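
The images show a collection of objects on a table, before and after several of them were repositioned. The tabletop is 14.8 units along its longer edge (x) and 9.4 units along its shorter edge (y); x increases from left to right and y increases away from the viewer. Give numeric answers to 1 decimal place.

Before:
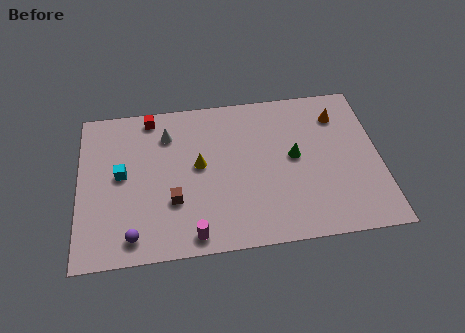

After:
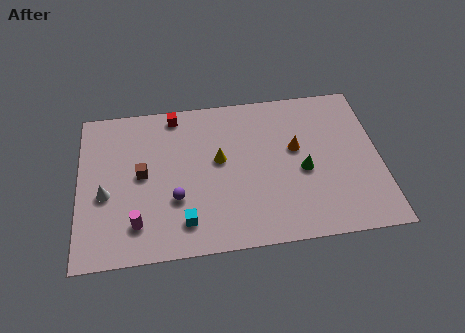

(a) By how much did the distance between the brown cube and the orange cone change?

-1.7

Before: roughly 9.3 units apart; after: 7.6. That's 1.7 units closer together.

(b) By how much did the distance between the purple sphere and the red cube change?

-2.0

They were about 7.2 units apart before and 5.2 after — 2.0 units closer together.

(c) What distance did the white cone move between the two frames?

4.5

From (4.4, 7.2) to (1.3, 3.9), the white cone covered √(3.1² + 3.3²) ≈ 4.5 units.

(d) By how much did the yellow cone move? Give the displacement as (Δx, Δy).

(1.0, 0.2)

The yellow cone started near (5.9, 5.1) and ended near (6.9, 5.3).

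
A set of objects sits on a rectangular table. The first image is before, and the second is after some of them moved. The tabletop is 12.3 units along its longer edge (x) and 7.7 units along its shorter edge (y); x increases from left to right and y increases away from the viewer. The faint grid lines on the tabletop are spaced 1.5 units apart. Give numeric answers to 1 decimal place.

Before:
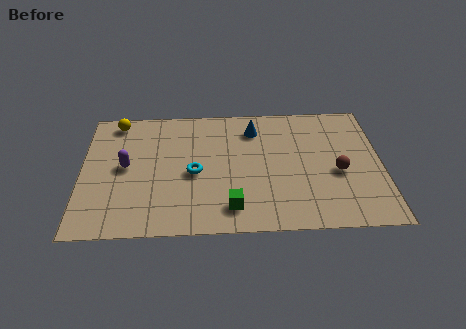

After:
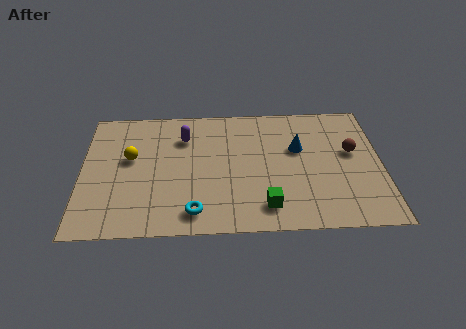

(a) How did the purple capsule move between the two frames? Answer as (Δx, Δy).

(2.4, 1.7)

The purple capsule was at about (1.8, 4.0) and moved to about (4.2, 5.7).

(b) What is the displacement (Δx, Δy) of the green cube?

(1.4, 0.0)

The green cube was at about (6.1, 1.4) and moved to about (7.5, 1.4).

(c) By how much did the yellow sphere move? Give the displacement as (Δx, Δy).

(0.6, -2.3)

From the two frames, the yellow sphere sits at roughly (1.4, 6.8) before and (2.0, 4.5) after.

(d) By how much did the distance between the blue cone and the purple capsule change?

-0.9

The distance was about 5.7 in the first image and 4.8 in the second, so they moved 0.9 units closer together.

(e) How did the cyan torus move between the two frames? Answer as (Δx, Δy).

(0.0, -2.3)

The cyan torus started near (4.6, 3.5) and ended near (4.6, 1.2).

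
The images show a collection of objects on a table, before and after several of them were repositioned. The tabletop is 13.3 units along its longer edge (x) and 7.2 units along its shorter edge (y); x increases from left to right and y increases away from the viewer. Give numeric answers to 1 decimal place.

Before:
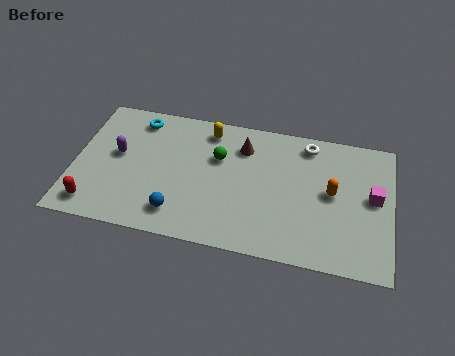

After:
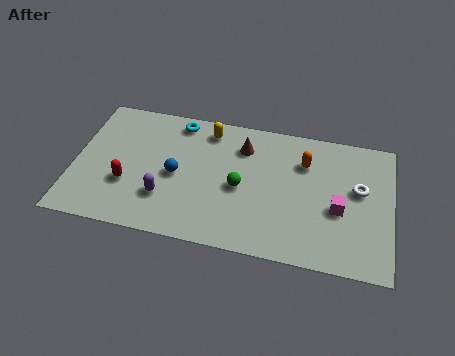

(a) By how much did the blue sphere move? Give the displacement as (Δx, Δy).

(-0.2, 2.0)

The blue sphere was at about (4.5, 1.4) and moved to about (4.3, 3.4).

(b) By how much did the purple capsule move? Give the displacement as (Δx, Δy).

(2.1, -1.9)

The purple capsule started near (1.8, 4.0) and ended near (3.9, 2.1).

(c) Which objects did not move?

the yellow capsule and the brown cone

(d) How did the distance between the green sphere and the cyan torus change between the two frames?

+0.3

The distance was about 3.8 in the first image and 4.1 in the second, so they moved 0.3 units further apart.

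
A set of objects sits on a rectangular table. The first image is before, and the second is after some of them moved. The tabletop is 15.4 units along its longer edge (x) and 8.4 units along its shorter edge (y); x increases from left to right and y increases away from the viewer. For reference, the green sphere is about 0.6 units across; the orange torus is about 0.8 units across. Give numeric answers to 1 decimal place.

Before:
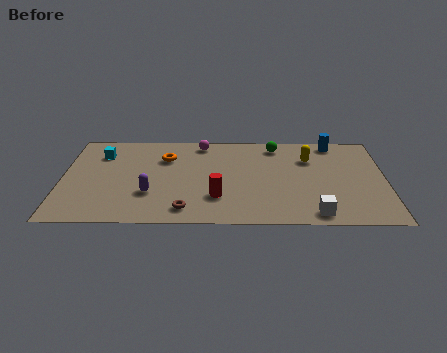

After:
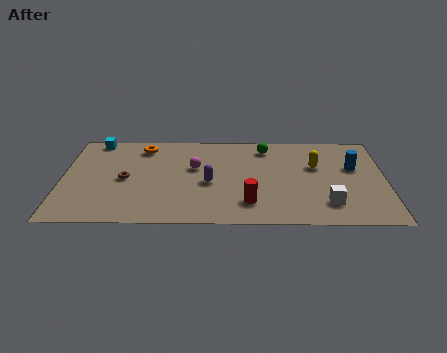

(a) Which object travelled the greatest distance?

the brown torus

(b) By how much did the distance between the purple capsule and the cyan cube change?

+2.4

The distance was about 4.3 in the first image and 6.7 in the second, so they moved 2.4 units further apart.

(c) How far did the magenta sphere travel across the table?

2.3

From (6.6, 7.4) to (6.3, 5.1), the magenta sphere covered √(0.3² + 2.3²) ≈ 2.3 units.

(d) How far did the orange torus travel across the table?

1.5

From (4.9, 6.0) to (3.8, 7.0), the orange torus covered √(1.1² + 1.0²) ≈ 1.5 units.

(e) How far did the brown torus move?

4.0

From (5.9, 1.3) to (3.0, 4.0), the brown torus covered √(2.9² + 2.7²) ≈ 4.0 units.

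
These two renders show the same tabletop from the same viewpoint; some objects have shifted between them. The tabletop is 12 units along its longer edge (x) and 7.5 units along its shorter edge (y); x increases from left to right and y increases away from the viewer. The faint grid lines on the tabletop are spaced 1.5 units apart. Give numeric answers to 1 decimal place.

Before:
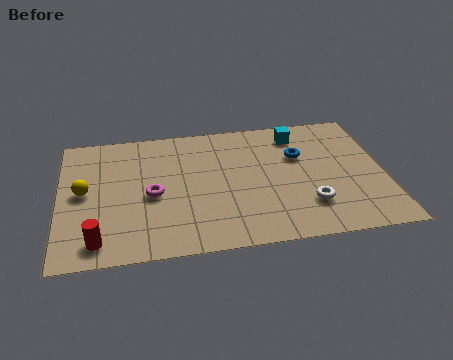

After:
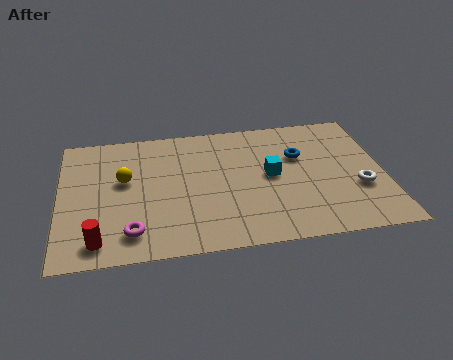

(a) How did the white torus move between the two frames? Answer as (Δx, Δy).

(1.9, 0.7)

The white torus was at about (9.1, 2.0) and moved to about (11.0, 2.7).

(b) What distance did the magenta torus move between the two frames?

2.2

From (3.4, 3.4) to (2.6, 1.4), the magenta torus covered √(0.8² + 2.0²) ≈ 2.2 units.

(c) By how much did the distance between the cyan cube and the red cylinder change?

-2.1

They were about 9.1 units apart before and 7.0 after — 2.1 units closer together.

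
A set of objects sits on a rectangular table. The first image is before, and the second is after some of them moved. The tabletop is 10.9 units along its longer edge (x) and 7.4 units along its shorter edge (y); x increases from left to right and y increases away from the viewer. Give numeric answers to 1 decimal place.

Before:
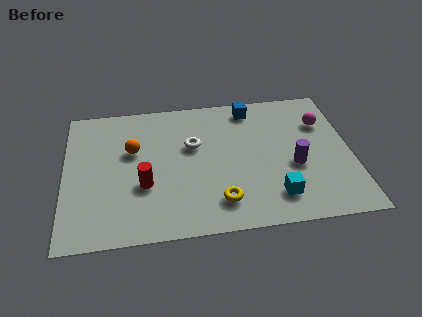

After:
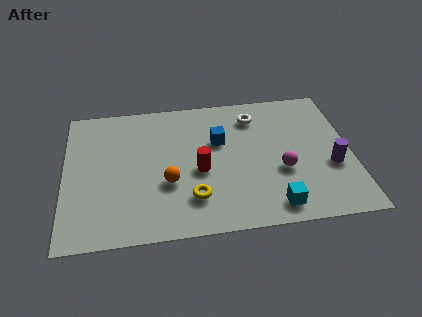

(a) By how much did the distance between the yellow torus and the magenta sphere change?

-2.0

Before: roughly 5.5 units apart; after: 3.5. That's 2.0 units closer together.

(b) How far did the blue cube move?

2.1

The blue cube moved from about (7.2, 6.4) to (5.9, 4.7), a distance of √(1.3² + 1.7²) ≈ 2.1.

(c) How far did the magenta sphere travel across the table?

2.9

From (9.9, 5.2) to (8.2, 2.8), the magenta sphere covered √(1.7² + 2.4²) ≈ 2.9 units.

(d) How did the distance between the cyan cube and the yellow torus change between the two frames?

+1.0

Before: roughly 2.1 units apart; after: 3.1. That's 1.0 units further apart.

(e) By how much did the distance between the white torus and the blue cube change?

-1.1

The distance was about 2.9 in the first image and 1.8 in the second, so they moved 1.1 units closer together.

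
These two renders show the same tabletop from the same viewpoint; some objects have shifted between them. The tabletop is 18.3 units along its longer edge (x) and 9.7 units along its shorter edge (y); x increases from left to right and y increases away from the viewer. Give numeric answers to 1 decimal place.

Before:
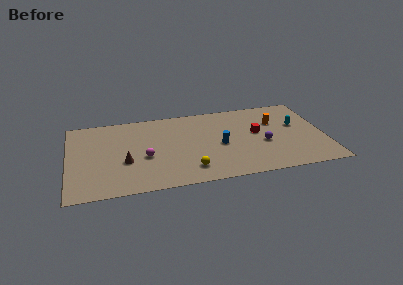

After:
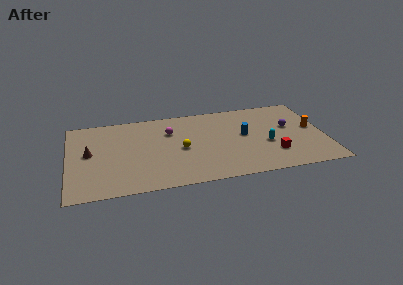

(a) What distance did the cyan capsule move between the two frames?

3.0

The cyan capsule moved from about (16.4, 5.8) to (14.1, 3.9), a distance of √(2.3² + 1.9²) ≈ 3.0.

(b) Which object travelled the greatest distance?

the magenta sphere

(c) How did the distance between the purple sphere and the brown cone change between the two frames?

+4.5

The distance was about 9.9 in the first image and 14.4 in the second, so they moved 4.5 units further apart.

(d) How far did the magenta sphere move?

3.4

The magenta sphere moved from about (5.4, 4.0) to (7.3, 6.8), a distance of √(1.9² + 2.8²) ≈ 3.4.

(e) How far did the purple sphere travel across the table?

2.6

The purple sphere was near (13.9, 4.0) before and (15.9, 5.7) after, so it travelled √(2.0² + 1.7²) ≈ 2.6 units.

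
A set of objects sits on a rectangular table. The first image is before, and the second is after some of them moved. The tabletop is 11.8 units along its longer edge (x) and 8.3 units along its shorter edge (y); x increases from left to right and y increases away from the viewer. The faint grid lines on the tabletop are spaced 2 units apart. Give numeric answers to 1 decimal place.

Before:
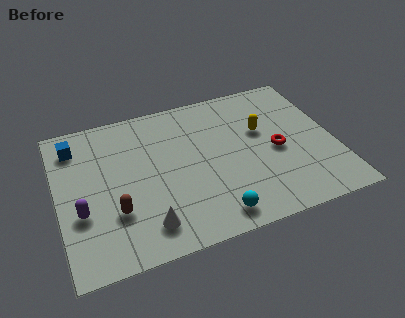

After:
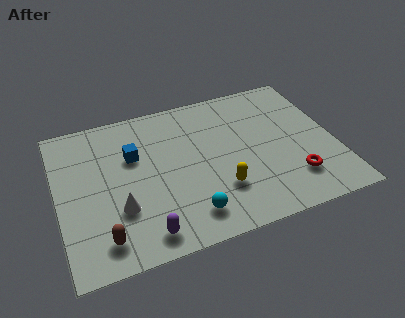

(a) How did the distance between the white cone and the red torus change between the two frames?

+1.1

Before: roughly 6.2 units apart; after: 7.3. That's 1.1 units further apart.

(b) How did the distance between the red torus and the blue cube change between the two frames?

-1.6

They were about 8.9 units apart before and 7.3 after — 1.6 units closer together.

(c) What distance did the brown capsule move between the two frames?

1.3

The brown capsule was near (2.3, 2.6) before and (1.7, 1.4) after, so it travelled √(0.6² + 1.2²) ≈ 1.3 units.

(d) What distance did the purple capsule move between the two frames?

3.1

From (0.9, 3.0) to (3.4, 1.1), the purple capsule covered √(2.5² + 1.9²) ≈ 3.1 units.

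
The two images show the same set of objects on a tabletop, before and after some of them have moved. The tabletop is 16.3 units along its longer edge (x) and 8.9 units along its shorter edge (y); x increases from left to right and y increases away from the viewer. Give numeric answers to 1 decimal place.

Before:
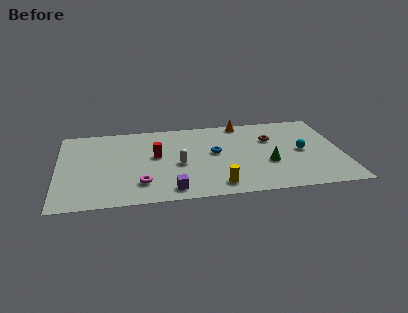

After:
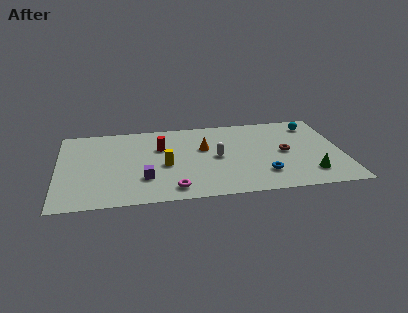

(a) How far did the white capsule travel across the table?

2.3

The white capsule was near (6.9, 3.9) before and (9.1, 4.4) after, so it travelled √(2.2² + 0.5²) ≈ 2.3 units.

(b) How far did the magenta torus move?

2.0

The magenta torus moved from about (4.7, 2.1) to (6.5, 1.3), a distance of √(1.8² + 0.8²) ≈ 2.0.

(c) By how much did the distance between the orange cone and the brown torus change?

+2.1

Before: roughly 2.6 units apart; after: 4.7. That's 2.1 units further apart.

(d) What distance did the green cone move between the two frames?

2.7

The green cone moved from about (12.0, 3.3) to (14.3, 1.9), a distance of √(2.3² + 1.4²) ≈ 2.7.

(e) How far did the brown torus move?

1.7

From (12.3, 6.0) to (13.0, 4.4), the brown torus covered √(0.7² + 1.6²) ≈ 1.7 units.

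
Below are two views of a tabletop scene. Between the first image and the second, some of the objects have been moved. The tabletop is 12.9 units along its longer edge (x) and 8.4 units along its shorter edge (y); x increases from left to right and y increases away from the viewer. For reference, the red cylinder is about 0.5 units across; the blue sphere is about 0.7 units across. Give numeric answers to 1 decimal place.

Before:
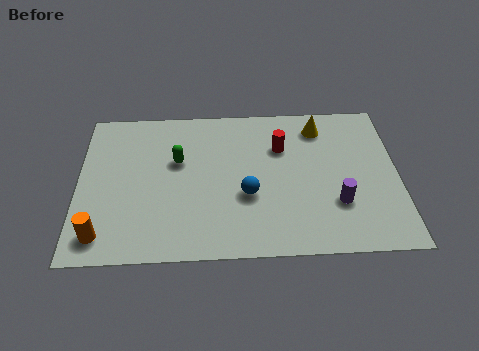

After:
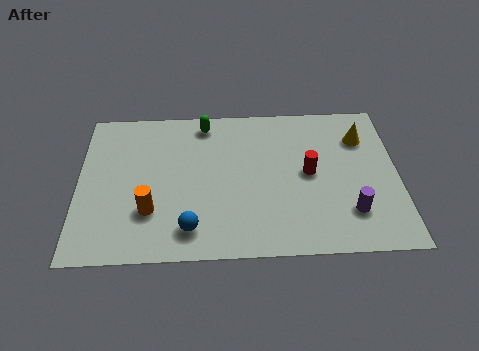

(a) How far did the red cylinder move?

1.9

From (8.2, 5.8) to (9.3, 4.3), the red cylinder covered √(1.1² + 1.5²) ≈ 1.9 units.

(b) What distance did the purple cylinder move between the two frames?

0.7

The purple cylinder moved from about (10.4, 2.6) to (10.9, 2.1), a distance of √(0.5² + 0.5²) ≈ 0.7.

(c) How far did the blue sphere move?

2.9

From (6.8, 3.2) to (4.5, 1.5), the blue sphere covered √(2.3² + 1.7²) ≈ 2.9 units.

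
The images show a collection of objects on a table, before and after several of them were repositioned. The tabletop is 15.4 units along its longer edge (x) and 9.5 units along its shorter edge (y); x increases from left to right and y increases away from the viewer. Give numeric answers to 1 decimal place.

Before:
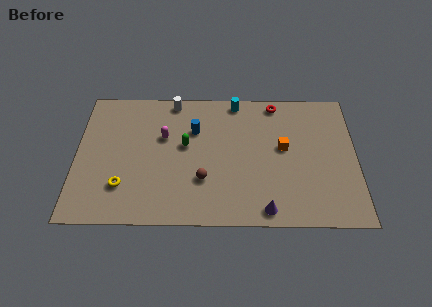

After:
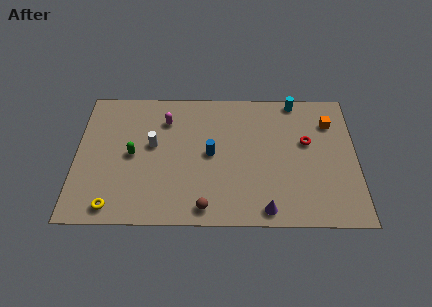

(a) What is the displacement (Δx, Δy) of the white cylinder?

(-1.1, -3.2)

The white cylinder was at about (5.3, 8.6) and moved to about (4.2, 5.4).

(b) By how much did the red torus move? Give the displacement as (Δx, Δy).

(1.7, -2.8)

From the two frames, the red torus sits at roughly (11.0, 8.5) before and (12.7, 5.7) after.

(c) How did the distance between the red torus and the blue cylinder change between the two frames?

+0.5

The distance was about 4.9 in the first image and 5.4 in the second, so they moved 0.5 units further apart.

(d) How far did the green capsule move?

3.0

From (6.0, 5.4) to (3.1, 4.7), the green capsule covered √(2.9² + 0.7²) ≈ 3.0 units.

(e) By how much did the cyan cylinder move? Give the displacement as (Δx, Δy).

(3.3, 0.1)

The cyan cylinder was at about (8.8, 8.6) and moved to about (12.1, 8.7).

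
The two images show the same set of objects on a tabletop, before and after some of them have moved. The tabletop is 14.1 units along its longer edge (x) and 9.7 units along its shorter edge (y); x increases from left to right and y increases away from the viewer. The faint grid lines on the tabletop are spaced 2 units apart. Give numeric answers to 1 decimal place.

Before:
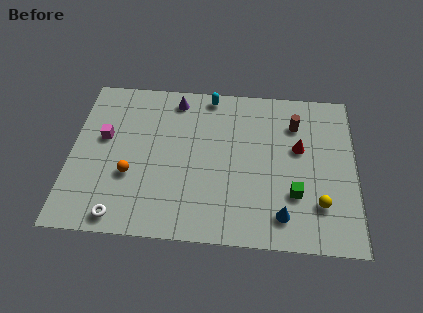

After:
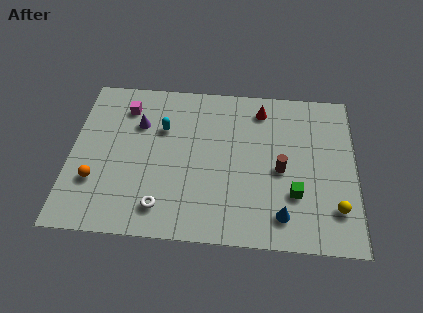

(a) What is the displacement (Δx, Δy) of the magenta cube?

(1.0, 2.0)

The magenta cube was at about (1.6, 5.7) and moved to about (2.6, 7.7).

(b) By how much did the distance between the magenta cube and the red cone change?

-2.9

The distance was about 9.7 in the first image and 6.8 in the second, so they moved 2.9 units closer together.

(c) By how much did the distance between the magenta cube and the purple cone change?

-3.2

They were about 4.4 units apart before and 1.2 after — 3.2 units closer together.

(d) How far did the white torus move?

2.1

The white torus moved from about (2.6, 1.0) to (4.6, 1.7), a distance of √(2.0² + 0.7²) ≈ 2.1.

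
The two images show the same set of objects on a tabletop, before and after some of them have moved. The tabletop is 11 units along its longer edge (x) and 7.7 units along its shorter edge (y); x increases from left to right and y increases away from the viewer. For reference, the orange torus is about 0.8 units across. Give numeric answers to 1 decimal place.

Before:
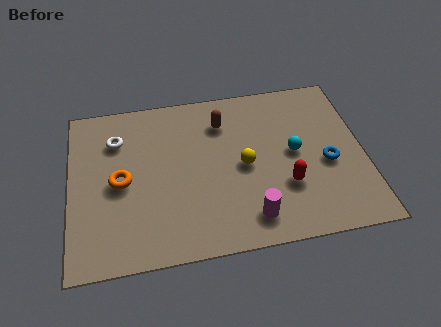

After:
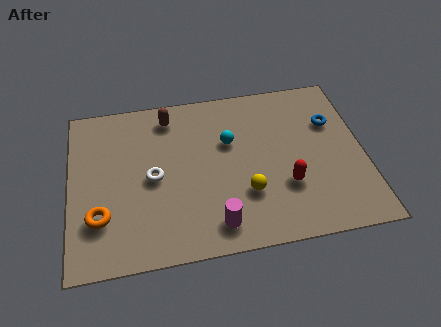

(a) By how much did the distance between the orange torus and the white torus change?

+0.5

They were about 2.0 units apart before and 2.5 after — 0.5 units further apart.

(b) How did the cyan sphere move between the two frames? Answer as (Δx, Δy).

(-2.4, 0.9)

The cyan sphere was at about (8.4, 4.0) and moved to about (6.0, 4.9).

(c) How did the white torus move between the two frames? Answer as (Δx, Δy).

(1.3, -2.0)

The white torus was at about (1.8, 5.7) and moved to about (3.1, 3.7).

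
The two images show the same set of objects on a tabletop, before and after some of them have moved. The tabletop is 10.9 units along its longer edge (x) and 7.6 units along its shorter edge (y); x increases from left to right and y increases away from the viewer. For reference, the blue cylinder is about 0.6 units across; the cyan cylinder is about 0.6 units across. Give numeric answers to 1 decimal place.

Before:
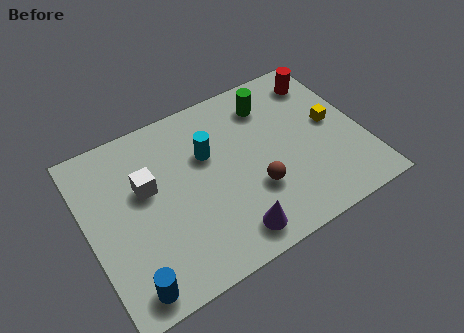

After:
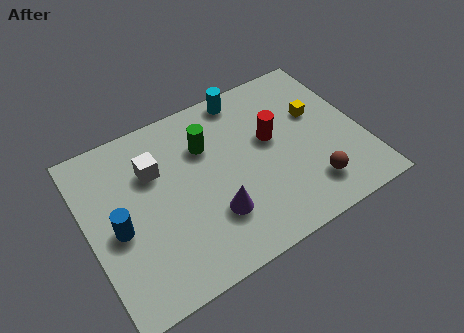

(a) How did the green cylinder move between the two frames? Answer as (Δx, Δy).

(-2.7, -0.7)

The green cylinder started near (7.6, 6.0) and ended near (4.9, 5.3).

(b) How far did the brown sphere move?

2.3

The brown sphere was near (6.4, 2.5) before and (8.5, 1.6) after, so it travelled √(2.1² + 0.9²) ≈ 2.3 units.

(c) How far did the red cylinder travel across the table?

3.0

From (9.8, 6.2) to (7.4, 4.4), the red cylinder covered √(2.4² + 1.8²) ≈ 3.0 units.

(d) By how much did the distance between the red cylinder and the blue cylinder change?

-3.7

Before: roughly 10.1 units apart; after: 6.4. That's 3.7 units closer together.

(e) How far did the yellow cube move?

0.9

The yellow cube was near (9.8, 4.0) before and (9.3, 4.7) after, so it travelled √(0.5² + 0.7²) ≈ 0.9 units.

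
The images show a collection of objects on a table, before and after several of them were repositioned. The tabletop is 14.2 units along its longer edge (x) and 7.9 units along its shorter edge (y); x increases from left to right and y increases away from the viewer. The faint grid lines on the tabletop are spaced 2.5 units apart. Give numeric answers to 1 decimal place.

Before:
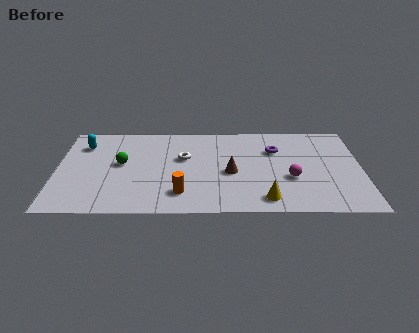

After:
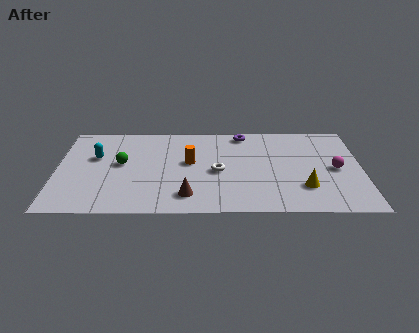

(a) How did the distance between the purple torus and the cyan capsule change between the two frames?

-1.8

The distance was about 9.0 in the first image and 7.2 in the second, so they moved 1.8 units closer together.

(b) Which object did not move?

the green sphere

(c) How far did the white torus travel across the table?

2.0

The white torus moved from about (5.9, 4.8) to (7.5, 3.6), a distance of √(1.6² + 1.2²) ≈ 2.0.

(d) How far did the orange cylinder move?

2.7

The orange cylinder moved from about (5.8, 1.7) to (6.2, 4.4), a distance of √(0.4² + 2.7²) ≈ 2.7.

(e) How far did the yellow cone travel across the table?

2.1

The yellow cone was near (9.7, 1.2) before and (11.5, 2.2) after, so it travelled √(1.8² + 1.0²) ≈ 2.1 units.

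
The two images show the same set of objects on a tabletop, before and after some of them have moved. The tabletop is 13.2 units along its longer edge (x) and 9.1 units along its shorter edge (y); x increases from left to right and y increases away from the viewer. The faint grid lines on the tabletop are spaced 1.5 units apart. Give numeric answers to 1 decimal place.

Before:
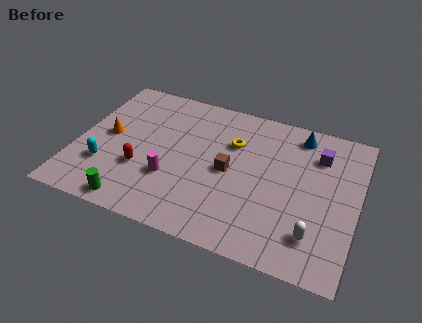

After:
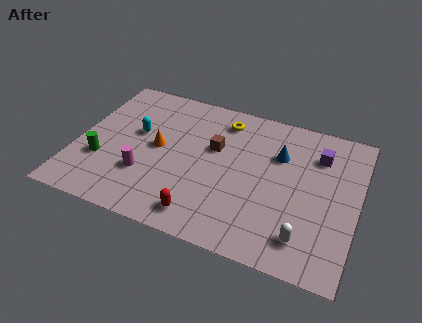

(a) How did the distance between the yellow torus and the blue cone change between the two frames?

-0.3

The distance was about 3.4 in the first image and 3.1 in the second, so they moved 0.3 units closer together.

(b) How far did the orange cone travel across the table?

2.4

The orange cone was near (1.4, 4.7) before and (3.8, 4.7) after, so it travelled √(2.4² + 0.0²) ≈ 2.4 units.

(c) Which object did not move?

the purple cube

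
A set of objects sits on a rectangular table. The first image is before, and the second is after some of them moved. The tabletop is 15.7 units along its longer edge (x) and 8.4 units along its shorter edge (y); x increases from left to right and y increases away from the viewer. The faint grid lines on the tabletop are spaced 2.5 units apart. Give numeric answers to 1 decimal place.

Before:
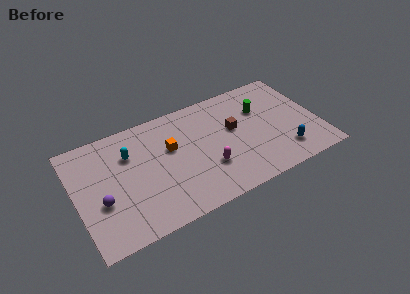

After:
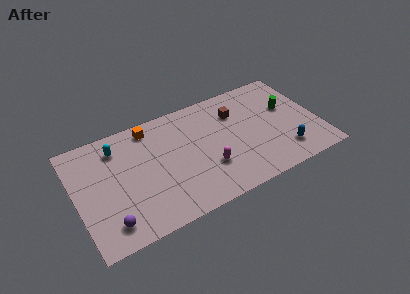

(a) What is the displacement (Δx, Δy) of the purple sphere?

(0.3, -1.7)

The purple sphere was at about (1.5, 3.2) and moved to about (1.8, 1.5).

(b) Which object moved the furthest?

the orange cube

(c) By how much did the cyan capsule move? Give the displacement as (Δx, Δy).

(-0.7, 0.8)

The cyan capsule started near (3.6, 5.9) and ended near (2.9, 6.7).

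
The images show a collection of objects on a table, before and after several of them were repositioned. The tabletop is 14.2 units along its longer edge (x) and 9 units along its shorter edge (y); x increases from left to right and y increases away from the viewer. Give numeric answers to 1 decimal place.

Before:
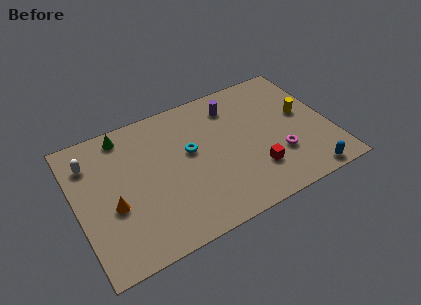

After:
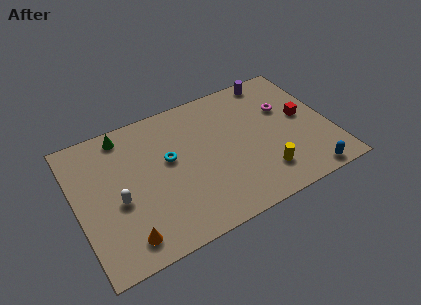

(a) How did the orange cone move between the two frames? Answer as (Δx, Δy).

(0.4, -2.2)

From the two frames, the orange cone sits at roughly (1.9, 3.6) before and (2.3, 1.4) after.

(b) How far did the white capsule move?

3.3

The white capsule was near (1.0, 6.9) before and (2.2, 3.8) after, so it travelled √(1.2² + 3.1²) ≈ 3.3 units.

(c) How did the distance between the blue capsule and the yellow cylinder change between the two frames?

-1.6

They were about 4.2 units apart before and 2.6 after — 1.6 units closer together.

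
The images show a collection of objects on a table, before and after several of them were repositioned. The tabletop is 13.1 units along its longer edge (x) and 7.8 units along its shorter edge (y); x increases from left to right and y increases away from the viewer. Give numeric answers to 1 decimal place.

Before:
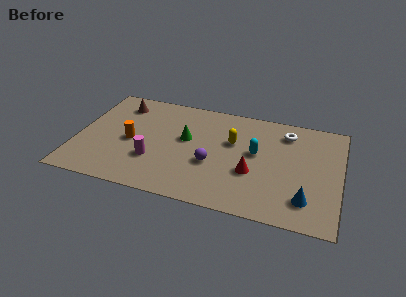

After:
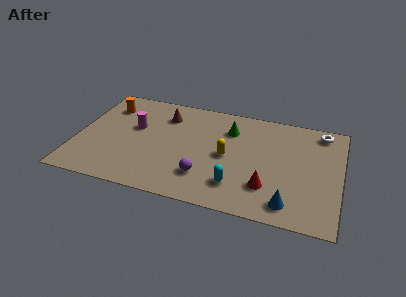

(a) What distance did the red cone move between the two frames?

1.1

The red cone was near (8.8, 2.9) before and (9.6, 2.1) after, so it travelled √(0.8² + 0.8²) ≈ 1.1 units.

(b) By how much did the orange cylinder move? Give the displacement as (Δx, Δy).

(-1.4, 2.4)

From the two frames, the orange cylinder sits at roughly (2.7, 3.6) before and (1.3, 6.0) after.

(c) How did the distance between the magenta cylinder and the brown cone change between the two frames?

-2.4

Before: roughly 4.3 units apart; after: 1.9. That's 2.4 units closer together.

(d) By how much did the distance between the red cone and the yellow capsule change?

+0.4

The distance was about 2.3 in the first image and 2.7 in the second, so they moved 0.4 units further apart.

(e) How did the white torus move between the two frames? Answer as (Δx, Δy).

(1.7, 0.5)

The white torus was at about (10.3, 6.3) and moved to about (12.0, 6.8).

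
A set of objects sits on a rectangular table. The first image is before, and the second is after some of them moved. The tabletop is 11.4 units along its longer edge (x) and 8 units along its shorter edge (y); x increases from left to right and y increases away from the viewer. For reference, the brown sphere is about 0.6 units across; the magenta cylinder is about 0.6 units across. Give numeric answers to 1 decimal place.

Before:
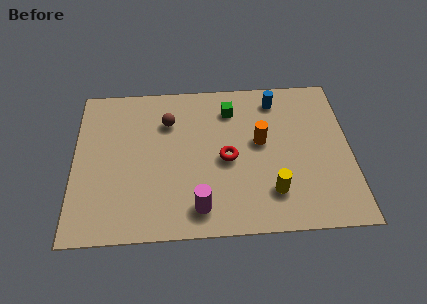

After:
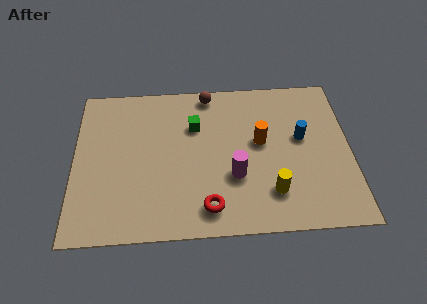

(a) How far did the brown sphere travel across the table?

2.2

The brown sphere was near (3.9, 5.8) before and (5.6, 7.2) after, so it travelled √(1.7² + 1.4²) ≈ 2.2 units.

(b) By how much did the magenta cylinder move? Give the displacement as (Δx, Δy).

(1.5, 1.5)

From the two frames, the magenta cylinder sits at roughly (5.1, 1.3) before and (6.6, 2.8) after.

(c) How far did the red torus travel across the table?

2.5

From (6.3, 3.7) to (5.5, 1.3), the red torus covered √(0.8² + 2.4²) ≈ 2.5 units.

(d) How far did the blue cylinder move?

2.3

The blue cylinder was near (8.4, 6.7) before and (9.4, 4.6) after, so it travelled √(1.0² + 2.1²) ≈ 2.3 units.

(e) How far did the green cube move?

1.7

The green cube moved from about (6.5, 6.3) to (5.0, 5.5), a distance of √(1.5² + 0.8²) ≈ 1.7.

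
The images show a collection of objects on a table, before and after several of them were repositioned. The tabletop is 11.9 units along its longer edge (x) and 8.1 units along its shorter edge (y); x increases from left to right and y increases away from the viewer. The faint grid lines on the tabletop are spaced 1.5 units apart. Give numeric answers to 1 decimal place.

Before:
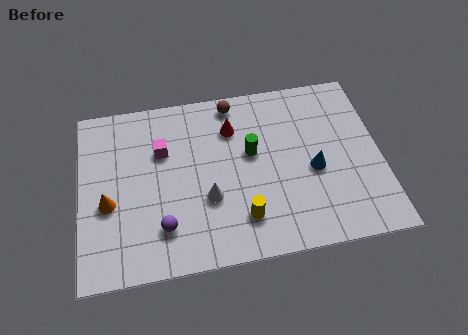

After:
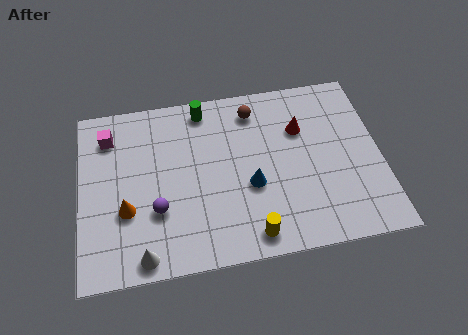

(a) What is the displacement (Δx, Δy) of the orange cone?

(0.7, -0.4)

The orange cone was at about (1.1, 3.3) and moved to about (1.8, 2.9).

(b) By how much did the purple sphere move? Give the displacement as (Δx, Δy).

(-0.2, 0.8)

From the two frames, the purple sphere sits at roughly (3.2, 1.9) before and (3.0, 2.7) after.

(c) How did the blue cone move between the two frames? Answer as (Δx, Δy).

(-2.5, -0.3)

The blue cone started near (9.2, 3.5) and ended near (6.7, 3.2).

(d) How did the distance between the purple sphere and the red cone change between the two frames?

+1.4

Before: roughly 5.0 units apart; after: 6.4. That's 1.4 units further apart.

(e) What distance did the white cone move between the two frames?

3.3

The white cone was near (5.0, 2.9) before and (2.4, 0.8) after, so it travelled √(2.6² + 2.1²) ≈ 3.3 units.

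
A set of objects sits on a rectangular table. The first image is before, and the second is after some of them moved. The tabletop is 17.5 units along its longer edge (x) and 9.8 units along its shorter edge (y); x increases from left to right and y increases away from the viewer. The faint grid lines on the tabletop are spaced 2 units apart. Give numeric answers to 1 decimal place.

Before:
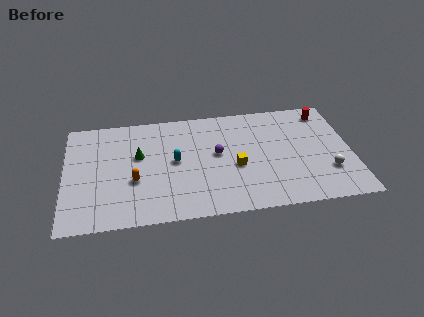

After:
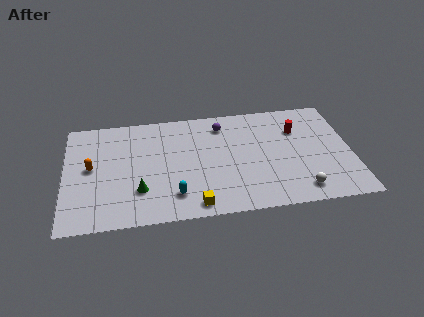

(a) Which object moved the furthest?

the yellow cube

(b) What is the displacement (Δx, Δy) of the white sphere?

(-1.8, -1.4)

The white sphere started near (16.0, 2.9) and ended near (14.2, 1.5).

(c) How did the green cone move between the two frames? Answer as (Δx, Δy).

(0.0, -3.1)

The green cone started near (4.5, 5.9) and ended near (4.5, 2.8).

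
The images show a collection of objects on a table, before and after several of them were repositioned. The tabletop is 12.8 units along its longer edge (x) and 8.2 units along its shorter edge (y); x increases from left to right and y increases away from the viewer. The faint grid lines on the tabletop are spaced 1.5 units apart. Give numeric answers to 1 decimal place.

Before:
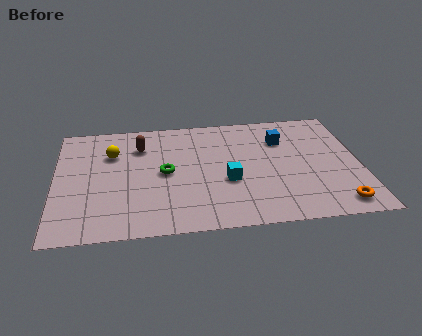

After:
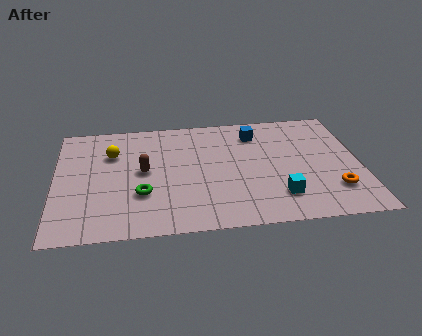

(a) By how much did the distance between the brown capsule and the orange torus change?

-1.3

The distance was about 9.5 in the first image and 8.2 in the second, so they moved 1.3 units closer together.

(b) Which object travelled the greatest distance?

the cyan cube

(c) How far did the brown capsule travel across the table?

1.8

The brown capsule moved from about (3.6, 6.1) to (3.7, 4.3), a distance of √(0.1² + 1.8²) ≈ 1.8.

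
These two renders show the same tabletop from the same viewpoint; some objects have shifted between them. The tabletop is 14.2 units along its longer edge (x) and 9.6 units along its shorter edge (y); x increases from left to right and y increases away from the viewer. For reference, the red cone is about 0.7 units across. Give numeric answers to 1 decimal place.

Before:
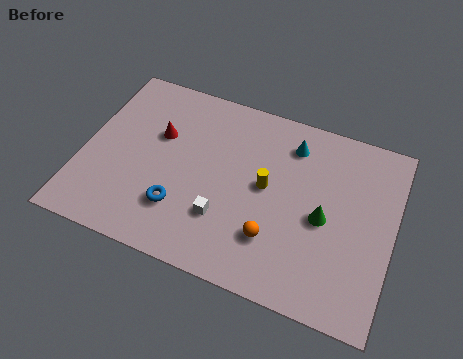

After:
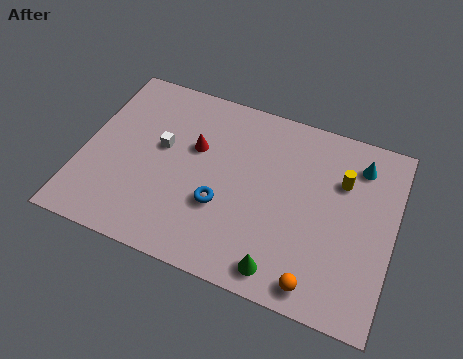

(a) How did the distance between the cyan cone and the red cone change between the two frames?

+1.4

They were about 6.2 units apart before and 7.6 after — 1.4 units further apart.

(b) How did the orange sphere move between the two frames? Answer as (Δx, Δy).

(2.1, -1.5)

The orange sphere was at about (9.0, 2.6) and moved to about (11.1, 1.1).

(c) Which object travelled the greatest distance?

the white cube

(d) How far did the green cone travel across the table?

3.6

From (11.1, 4.4) to (9.5, 1.2), the green cone covered √(1.6² + 3.2²) ≈ 3.6 units.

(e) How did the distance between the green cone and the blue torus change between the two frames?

-2.9

The distance was about 6.6 in the first image and 3.7 in the second, so they moved 2.9 units closer together.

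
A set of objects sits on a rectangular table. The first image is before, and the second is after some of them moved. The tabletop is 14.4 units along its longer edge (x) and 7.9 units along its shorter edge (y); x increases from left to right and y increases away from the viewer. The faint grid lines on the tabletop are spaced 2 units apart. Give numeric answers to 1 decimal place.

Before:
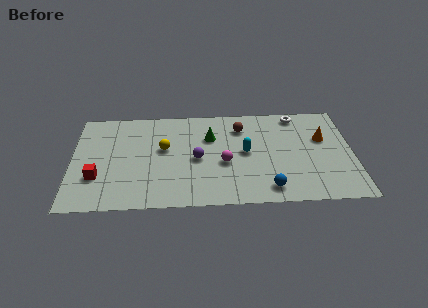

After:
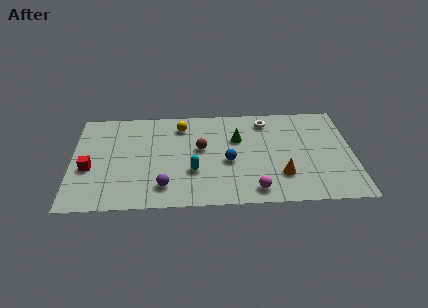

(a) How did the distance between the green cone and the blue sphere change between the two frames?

-3.2

They were about 5.1 units apart before and 1.9 after — 3.2 units closer together.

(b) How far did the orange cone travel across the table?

3.6

The orange cone moved from about (12.9, 5.0) to (10.7, 2.2), a distance of √(2.2² + 2.8²) ≈ 3.6.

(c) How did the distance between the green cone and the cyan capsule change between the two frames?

+1.2

The distance was about 2.2 in the first image and 3.4 in the second, so they moved 1.2 units further apart.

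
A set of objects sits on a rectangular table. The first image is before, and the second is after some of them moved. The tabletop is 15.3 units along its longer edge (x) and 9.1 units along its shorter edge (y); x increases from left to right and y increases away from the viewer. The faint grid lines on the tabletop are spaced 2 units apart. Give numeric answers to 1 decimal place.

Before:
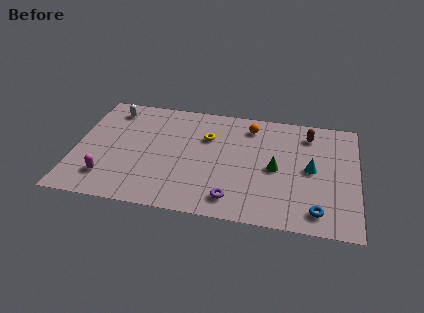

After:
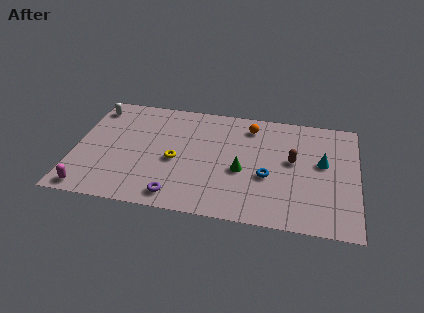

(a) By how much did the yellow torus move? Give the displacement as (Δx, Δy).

(-1.6, -2.2)

The yellow torus was at about (7.1, 6.2) and moved to about (5.5, 4.0).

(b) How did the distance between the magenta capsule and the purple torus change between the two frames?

-2.1

Before: roughly 6.8 units apart; after: 4.7. That's 2.1 units closer together.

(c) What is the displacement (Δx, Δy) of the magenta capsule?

(-0.9, -1.1)

The magenta capsule started near (1.9, 2.0) and ended near (1.0, 0.9).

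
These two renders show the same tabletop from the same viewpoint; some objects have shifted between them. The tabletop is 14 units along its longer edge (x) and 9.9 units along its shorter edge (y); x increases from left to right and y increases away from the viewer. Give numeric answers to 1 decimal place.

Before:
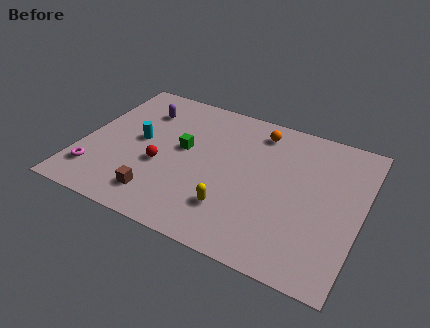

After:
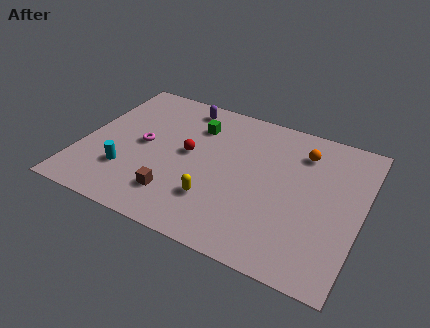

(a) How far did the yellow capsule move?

0.9

The yellow capsule was near (7.9, 2.5) before and (7.0, 2.7) after, so it travelled √(0.9² + 0.2²) ≈ 0.9 units.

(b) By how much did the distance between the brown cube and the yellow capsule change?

-1.7

They were about 3.7 units apart before and 2.0 after — 1.7 units closer together.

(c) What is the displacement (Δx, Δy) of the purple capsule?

(2.0, 1.1)

The purple capsule was at about (2.6, 7.5) and moved to about (4.6, 8.6).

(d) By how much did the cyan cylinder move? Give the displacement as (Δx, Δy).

(-0.3, -2.4)

From the two frames, the cyan cylinder sits at roughly (2.8, 5.2) before and (2.5, 2.8) after.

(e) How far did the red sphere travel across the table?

1.8

From (4.1, 3.9) to (5.3, 5.3), the red sphere covered √(1.2² + 1.4²) ≈ 1.8 units.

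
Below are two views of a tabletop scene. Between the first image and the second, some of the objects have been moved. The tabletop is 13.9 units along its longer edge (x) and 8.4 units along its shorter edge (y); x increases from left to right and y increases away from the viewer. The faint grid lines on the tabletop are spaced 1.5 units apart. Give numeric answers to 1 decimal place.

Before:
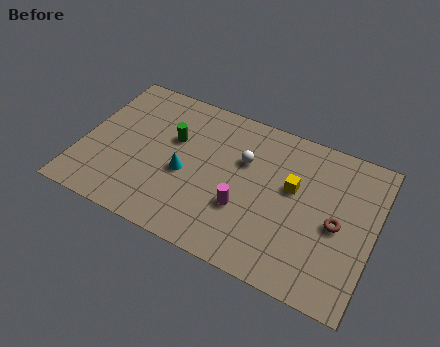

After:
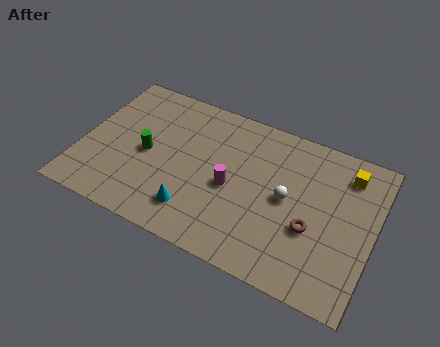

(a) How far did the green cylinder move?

1.7

The green cylinder was near (4.2, 5.3) before and (3.1, 4.0) after, so it travelled √(1.1² + 1.3²) ≈ 1.7 units.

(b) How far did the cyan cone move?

1.9

The cyan cone moved from about (5.0, 3.6) to (5.7, 1.8), a distance of √(0.7² + 1.8²) ≈ 1.9.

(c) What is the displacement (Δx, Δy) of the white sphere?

(2.2, -1.2)

The white sphere was at about (7.6, 5.5) and moved to about (9.8, 4.3).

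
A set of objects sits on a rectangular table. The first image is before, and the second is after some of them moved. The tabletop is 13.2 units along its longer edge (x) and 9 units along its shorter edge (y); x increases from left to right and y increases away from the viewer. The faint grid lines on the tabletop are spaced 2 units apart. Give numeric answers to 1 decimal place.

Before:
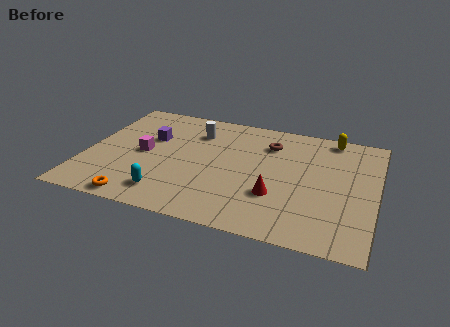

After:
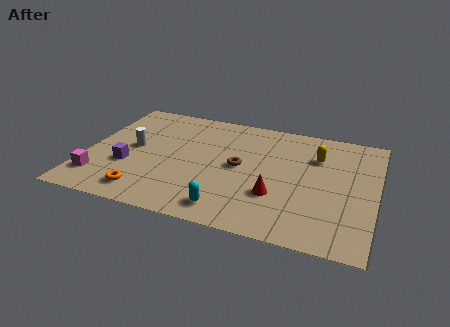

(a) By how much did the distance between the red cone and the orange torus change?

-0.4

They were about 6.4 units apart before and 6.0 after — 0.4 units closer together.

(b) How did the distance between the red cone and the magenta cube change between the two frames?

+1.7

Before: roughly 6.4 units apart; after: 8.1. That's 1.7 units further apart.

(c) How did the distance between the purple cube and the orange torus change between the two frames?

-2.8

Before: roughly 4.9 units apart; after: 2.1. That's 2.8 units closer together.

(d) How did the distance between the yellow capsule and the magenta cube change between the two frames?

+1.4

Before: roughly 9.2 units apart; after: 10.6. That's 1.4 units further apart.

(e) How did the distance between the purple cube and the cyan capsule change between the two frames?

+0.9

Before: roughly 4.3 units apart; after: 5.2. That's 0.9 units further apart.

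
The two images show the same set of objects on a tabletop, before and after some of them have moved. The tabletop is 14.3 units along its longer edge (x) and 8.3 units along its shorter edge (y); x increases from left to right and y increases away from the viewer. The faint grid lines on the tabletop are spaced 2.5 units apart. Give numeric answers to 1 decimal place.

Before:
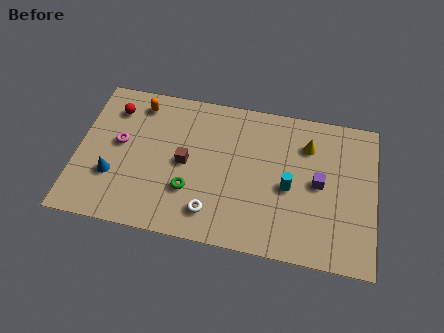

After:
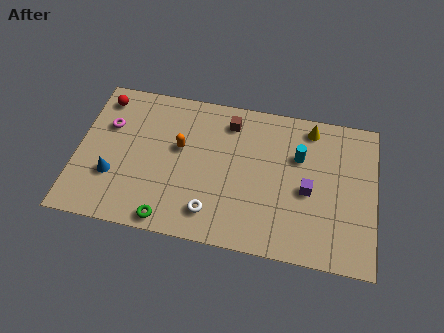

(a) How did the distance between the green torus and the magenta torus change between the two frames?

+1.7

Before: roughly 4.0 units apart; after: 5.7. That's 1.7 units further apart.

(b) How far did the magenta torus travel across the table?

1.1

The magenta torus was near (2.0, 4.6) before and (1.4, 5.5) after, so it travelled √(0.6² + 0.9²) ≈ 1.1 units.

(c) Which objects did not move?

the white torus and the blue cone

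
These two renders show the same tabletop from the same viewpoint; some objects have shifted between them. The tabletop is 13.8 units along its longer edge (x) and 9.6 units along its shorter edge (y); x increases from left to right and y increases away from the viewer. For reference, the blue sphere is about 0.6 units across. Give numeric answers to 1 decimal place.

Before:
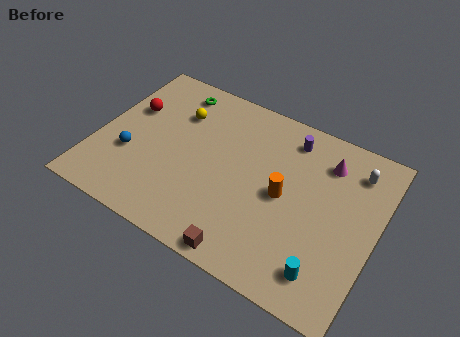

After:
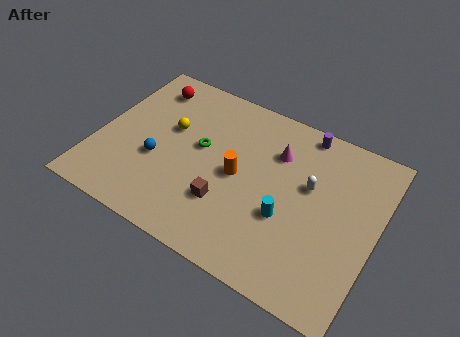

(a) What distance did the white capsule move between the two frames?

2.8

From (12.4, 7.7) to (10.4, 5.8), the white capsule covered √(2.0² + 1.9²) ≈ 2.8 units.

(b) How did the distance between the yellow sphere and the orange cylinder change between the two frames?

-2.3

They were about 6.1 units apart before and 3.8 after — 2.3 units closer together.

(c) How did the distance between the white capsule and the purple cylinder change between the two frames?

-0.3

Before: roughly 3.3 units apart; after: 3.0. That's 0.3 units closer together.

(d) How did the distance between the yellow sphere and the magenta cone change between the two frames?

-2.1

The distance was about 7.4 in the first image and 5.3 in the second, so they moved 2.1 units closer together.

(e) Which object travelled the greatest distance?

the green torus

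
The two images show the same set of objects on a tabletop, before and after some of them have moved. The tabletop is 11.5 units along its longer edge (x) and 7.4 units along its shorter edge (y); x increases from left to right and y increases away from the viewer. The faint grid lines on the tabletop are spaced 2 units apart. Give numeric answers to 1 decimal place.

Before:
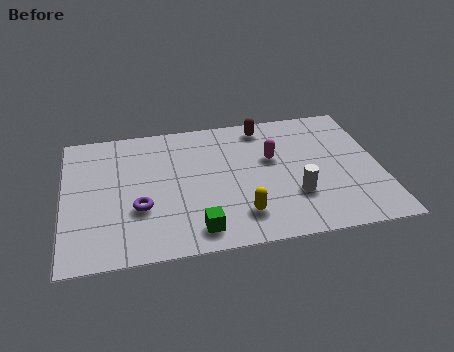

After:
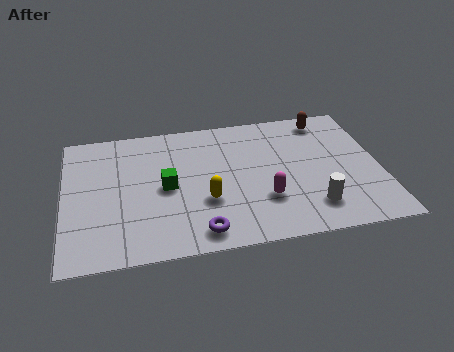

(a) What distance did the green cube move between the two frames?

2.7

The green cube was near (4.7, 1.1) before and (3.7, 3.6) after, so it travelled √(1.0² + 2.5²) ≈ 2.7 units.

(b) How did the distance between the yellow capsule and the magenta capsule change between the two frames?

-1.1

The distance was about 3.2 in the first image and 2.1 in the second, so they moved 1.1 units closer together.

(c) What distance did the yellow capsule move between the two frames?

1.6

The yellow capsule was near (6.3, 1.6) before and (5.1, 2.6) after, so it travelled √(1.2² + 1.0²) ≈ 1.6 units.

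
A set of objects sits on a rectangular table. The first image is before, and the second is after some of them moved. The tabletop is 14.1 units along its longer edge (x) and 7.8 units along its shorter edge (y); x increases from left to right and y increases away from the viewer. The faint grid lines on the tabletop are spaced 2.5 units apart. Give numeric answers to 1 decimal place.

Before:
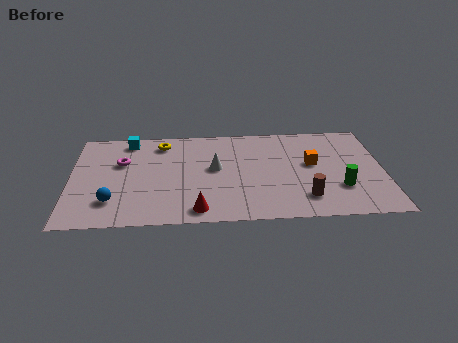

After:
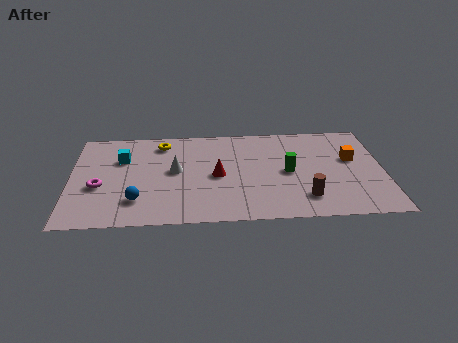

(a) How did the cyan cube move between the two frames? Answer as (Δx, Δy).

(-0.3, -1.5)

From the two frames, the cyan cube sits at roughly (2.6, 6.8) before and (2.3, 5.3) after.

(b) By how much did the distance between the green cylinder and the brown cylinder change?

+0.5

Before: roughly 1.7 units apart; after: 2.2. That's 0.5 units further apart.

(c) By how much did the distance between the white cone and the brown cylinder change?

+1.5

Before: roughly 4.8 units apart; after: 6.3. That's 1.5 units further apart.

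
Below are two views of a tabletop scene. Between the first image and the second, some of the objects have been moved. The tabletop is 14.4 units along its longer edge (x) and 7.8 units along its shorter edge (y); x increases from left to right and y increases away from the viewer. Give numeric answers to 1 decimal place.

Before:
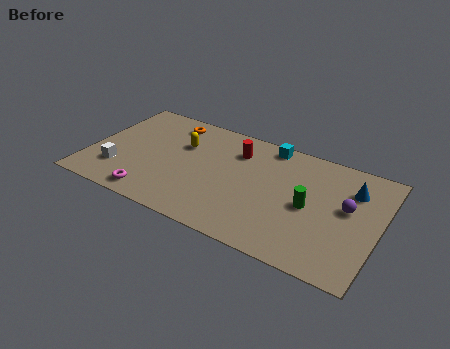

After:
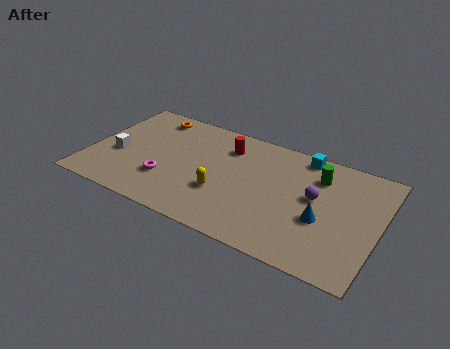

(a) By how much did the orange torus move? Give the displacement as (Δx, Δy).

(-1.0, 0.1)

The orange torus was at about (3.6, 6.6) and moved to about (2.6, 6.7).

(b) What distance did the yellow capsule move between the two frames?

3.5

The yellow capsule moved from about (4.4, 5.2) to (6.8, 2.7), a distance of √(2.4² + 2.5²) ≈ 3.5.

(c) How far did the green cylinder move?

2.2

The green cylinder was near (11.0, 3.7) before and (11.2, 5.9) after, so it travelled √(0.2² + 2.2²) ≈ 2.2 units.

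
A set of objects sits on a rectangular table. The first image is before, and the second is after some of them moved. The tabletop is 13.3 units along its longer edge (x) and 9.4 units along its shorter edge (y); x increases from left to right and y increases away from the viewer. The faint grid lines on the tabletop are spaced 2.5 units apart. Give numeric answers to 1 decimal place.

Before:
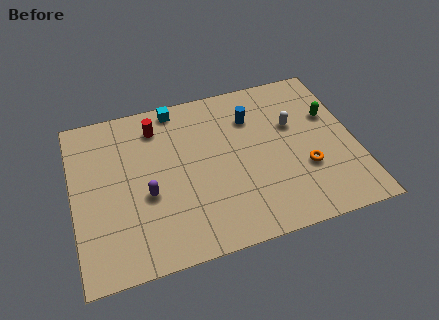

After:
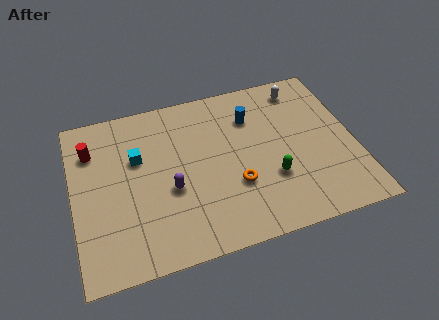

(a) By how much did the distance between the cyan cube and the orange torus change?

-2.6

They were about 7.8 units apart before and 5.2 after — 2.6 units closer together.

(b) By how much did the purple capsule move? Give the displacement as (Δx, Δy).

(1.1, 0.0)

The purple capsule was at about (3.4, 3.8) and moved to about (4.5, 3.8).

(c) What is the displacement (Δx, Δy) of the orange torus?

(-3.3, 0.0)

From the two frames, the orange torus sits at roughly (10.8, 3.2) before and (7.5, 3.2) after.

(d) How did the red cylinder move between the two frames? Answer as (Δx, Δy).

(-3.1, -0.6)

From the two frames, the red cylinder sits at roughly (4.1, 7.6) before and (1.0, 7.0) after.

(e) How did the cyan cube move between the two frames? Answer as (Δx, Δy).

(-2.0, -2.5)

From the two frames, the cyan cube sits at roughly (5.1, 8.5) before and (3.1, 6.0) after.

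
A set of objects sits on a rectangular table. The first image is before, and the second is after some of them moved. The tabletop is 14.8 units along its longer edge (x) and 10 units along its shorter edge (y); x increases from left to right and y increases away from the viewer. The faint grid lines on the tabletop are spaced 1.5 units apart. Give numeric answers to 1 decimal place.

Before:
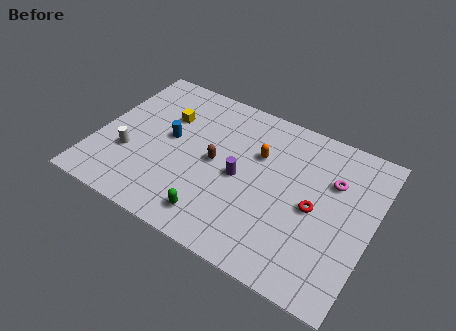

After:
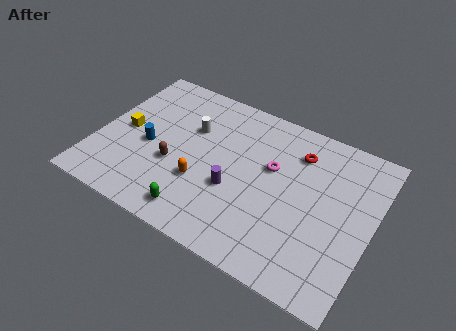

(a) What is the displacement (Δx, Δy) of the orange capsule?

(-2.6, -3.2)

From the two frames, the orange capsule sits at roughly (8.5, 6.6) before and (5.9, 3.4) after.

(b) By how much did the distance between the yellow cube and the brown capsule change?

-0.4

Before: roughly 3.5 units apart; after: 3.1. That's 0.4 units closer together.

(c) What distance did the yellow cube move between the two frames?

2.8

From (3.4, 6.8) to (1.4, 4.9), the yellow cube covered √(2.0² + 1.9²) ≈ 2.8 units.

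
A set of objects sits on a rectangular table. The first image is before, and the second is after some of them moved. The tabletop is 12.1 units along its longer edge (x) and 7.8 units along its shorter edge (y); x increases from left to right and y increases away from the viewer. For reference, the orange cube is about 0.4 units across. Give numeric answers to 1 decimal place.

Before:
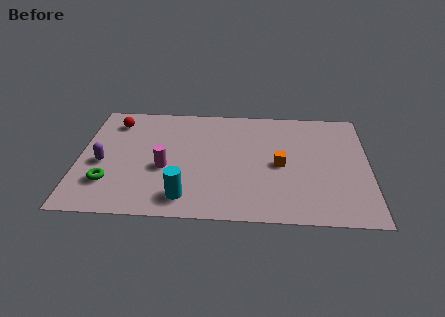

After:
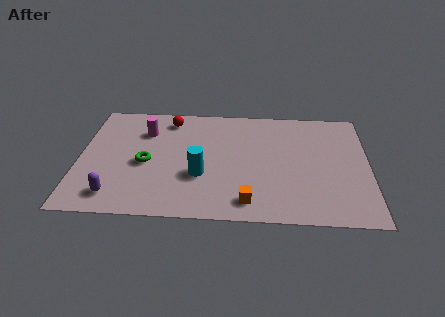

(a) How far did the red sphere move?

2.3

The red sphere moved from about (1.4, 6.3) to (3.7, 6.6), a distance of √(2.3² + 0.3²) ≈ 2.3.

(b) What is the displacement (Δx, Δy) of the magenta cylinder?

(-0.9, 2.5)

The magenta cylinder was at about (3.6, 3.2) and moved to about (2.7, 5.7).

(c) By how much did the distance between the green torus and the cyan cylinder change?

-0.9

Before: roughly 3.3 units apart; after: 2.4. That's 0.9 units closer together.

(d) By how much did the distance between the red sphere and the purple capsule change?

+2.8

They were about 2.9 units apart before and 5.7 after — 2.8 units further apart.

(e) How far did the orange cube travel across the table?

2.8

From (8.4, 3.7) to (7.1, 1.2), the orange cube covered √(1.3² + 2.5²) ≈ 2.8 units.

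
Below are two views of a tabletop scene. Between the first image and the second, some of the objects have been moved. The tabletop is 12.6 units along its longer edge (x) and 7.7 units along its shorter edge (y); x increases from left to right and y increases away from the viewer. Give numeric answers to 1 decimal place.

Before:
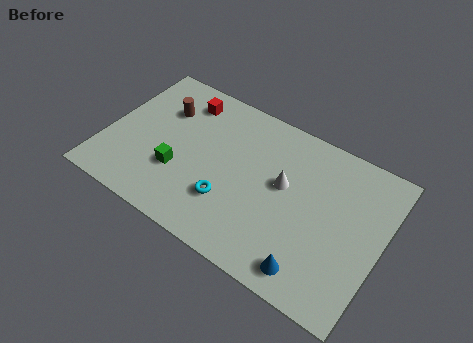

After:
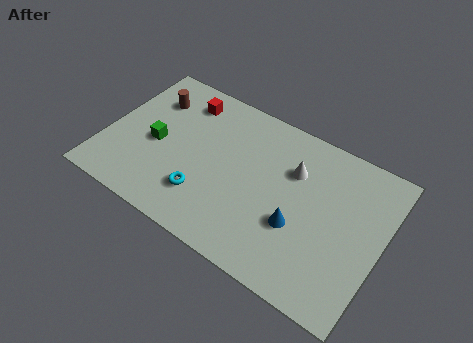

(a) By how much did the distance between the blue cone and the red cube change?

-1.7

The distance was about 8.6 in the first image and 6.9 in the second, so they moved 1.7 units closer together.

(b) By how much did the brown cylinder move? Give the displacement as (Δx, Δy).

(-0.6, 0.3)

The brown cylinder started near (2.3, 5.4) and ended near (1.7, 5.7).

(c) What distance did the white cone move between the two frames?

0.9

The white cone moved from about (8.1, 4.4) to (8.4, 5.3), a distance of √(0.3² + 0.9²) ≈ 0.9.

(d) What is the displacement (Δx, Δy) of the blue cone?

(-0.9, 1.7)

From the two frames, the blue cone sits at roughly (9.9, 1.1) before and (9.0, 2.8) after.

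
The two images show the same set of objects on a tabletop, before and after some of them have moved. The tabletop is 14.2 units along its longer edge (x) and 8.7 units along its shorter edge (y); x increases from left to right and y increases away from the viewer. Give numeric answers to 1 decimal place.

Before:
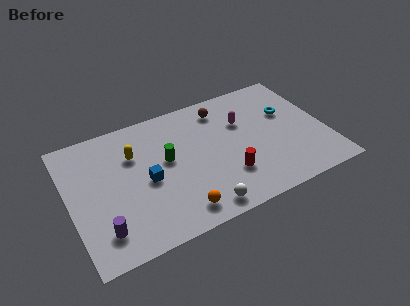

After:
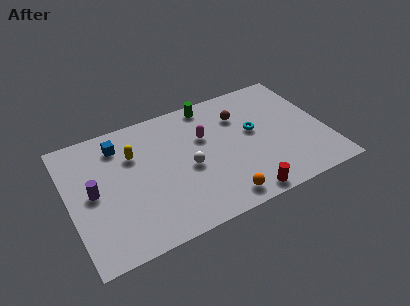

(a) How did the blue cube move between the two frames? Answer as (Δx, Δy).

(-1.2, 3.0)

The blue cube was at about (4.2, 4.0) and moved to about (3.0, 7.0).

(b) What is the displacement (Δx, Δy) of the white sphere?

(-0.3, 2.9)

The white sphere started near (6.8, 1.0) and ended near (6.5, 3.9).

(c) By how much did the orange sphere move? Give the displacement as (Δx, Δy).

(2.3, -0.2)

From the two frames, the orange sphere sits at roughly (5.6, 1.3) before and (7.9, 1.1) after.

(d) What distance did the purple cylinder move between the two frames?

2.6

From (1.5, 1.8) to (1.3, 4.4), the purple cylinder covered √(0.2² + 2.6²) ≈ 2.6 units.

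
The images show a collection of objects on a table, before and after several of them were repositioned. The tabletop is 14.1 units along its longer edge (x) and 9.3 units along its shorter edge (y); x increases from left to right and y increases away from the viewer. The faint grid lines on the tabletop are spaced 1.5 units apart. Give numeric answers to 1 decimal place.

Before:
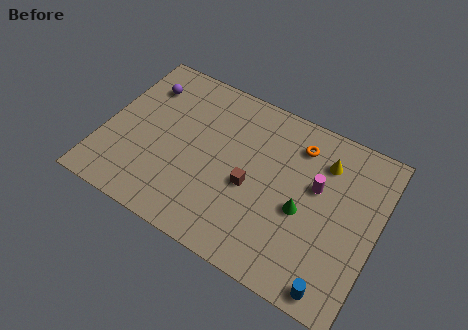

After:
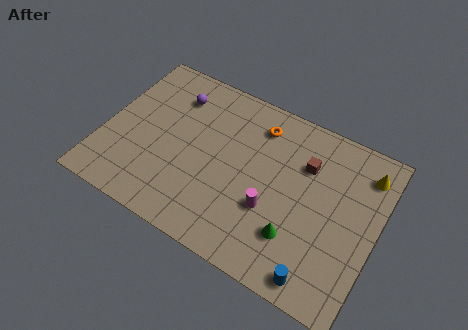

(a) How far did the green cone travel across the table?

1.5

The green cone moved from about (10.4, 4.0) to (10.3, 2.5), a distance of √(0.1² + 1.5²) ≈ 1.5.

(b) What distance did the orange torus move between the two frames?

2.1

The orange torus moved from about (9.7, 7.4) to (7.6, 7.5), a distance of √(2.1² + 0.1²) ≈ 2.1.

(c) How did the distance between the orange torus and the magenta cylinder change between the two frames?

+2.2

They were about 2.2 units apart before and 4.4 after — 2.2 units further apart.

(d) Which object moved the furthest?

the brown cube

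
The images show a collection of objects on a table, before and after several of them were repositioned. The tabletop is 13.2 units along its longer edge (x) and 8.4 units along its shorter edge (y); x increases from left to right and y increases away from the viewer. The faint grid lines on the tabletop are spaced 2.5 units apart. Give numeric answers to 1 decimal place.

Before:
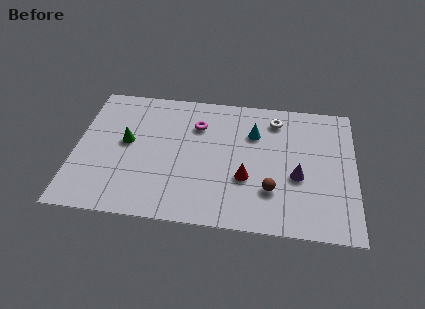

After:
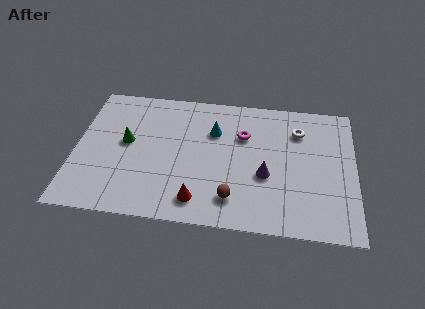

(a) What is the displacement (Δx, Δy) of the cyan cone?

(-1.9, -0.1)

The cyan cone started near (8.4, 5.9) and ended near (6.5, 5.8).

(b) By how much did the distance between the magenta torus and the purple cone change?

-2.9

The distance was about 5.5 in the first image and 2.6 in the second, so they moved 2.9 units closer together.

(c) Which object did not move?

the green cone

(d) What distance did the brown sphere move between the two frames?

1.9

From (9.3, 2.4) to (7.5, 1.7), the brown sphere covered √(1.8² + 0.7²) ≈ 1.9 units.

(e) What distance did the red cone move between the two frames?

2.7

The red cone was near (8.1, 3.0) before and (5.9, 1.4) after, so it travelled √(2.2² + 1.6²) ≈ 2.7 units.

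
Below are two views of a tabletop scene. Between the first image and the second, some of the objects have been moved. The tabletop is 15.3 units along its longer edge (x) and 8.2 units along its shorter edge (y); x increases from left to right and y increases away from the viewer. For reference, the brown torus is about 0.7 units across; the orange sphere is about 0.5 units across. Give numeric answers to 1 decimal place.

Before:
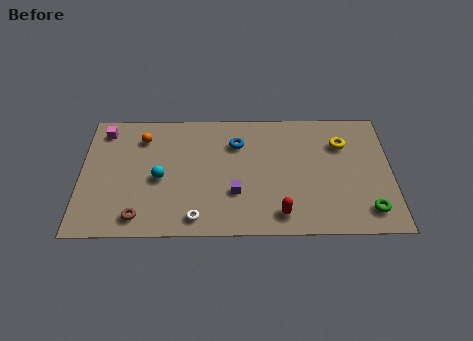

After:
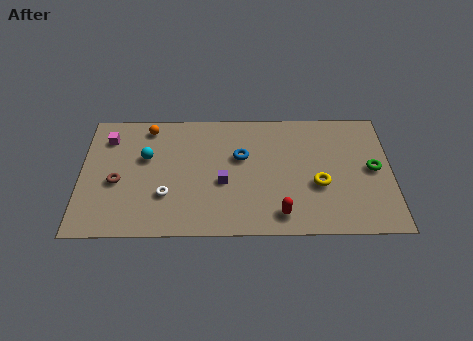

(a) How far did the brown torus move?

2.5

The brown torus was near (2.9, 1.2) before and (1.8, 3.5) after, so it travelled √(1.1² + 2.3²) ≈ 2.5 units.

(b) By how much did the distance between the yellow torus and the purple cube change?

-1.5

They were about 6.2 units apart before and 4.7 after — 1.5 units closer together.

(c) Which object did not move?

the red capsule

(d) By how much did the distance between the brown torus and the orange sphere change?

-1.3

Before: roughly 5.2 units apart; after: 3.9. That's 1.3 units closer together.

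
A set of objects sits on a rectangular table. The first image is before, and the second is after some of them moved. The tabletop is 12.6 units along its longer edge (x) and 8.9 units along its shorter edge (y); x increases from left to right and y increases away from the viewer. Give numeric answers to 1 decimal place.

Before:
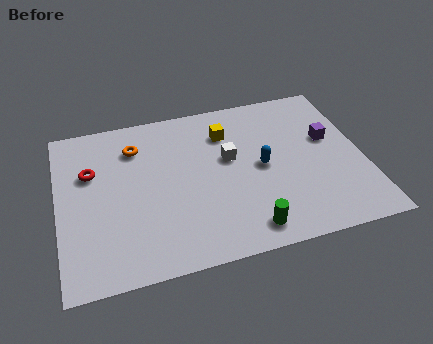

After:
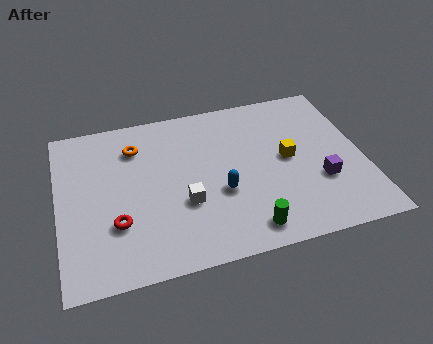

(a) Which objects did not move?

the orange torus and the green cylinder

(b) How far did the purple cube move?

2.4

The purple cube moved from about (11.3, 5.3) to (10.7, 3.0), a distance of √(0.6² + 2.3²) ≈ 2.4.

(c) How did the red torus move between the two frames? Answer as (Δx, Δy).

(0.9, -3.0)

The red torus started near (1.4, 5.8) and ended near (2.3, 2.8).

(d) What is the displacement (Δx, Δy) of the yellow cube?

(2.4, -2.1)

From the two frames, the yellow cube sits at roughly (7.1, 6.7) before and (9.5, 4.6) after.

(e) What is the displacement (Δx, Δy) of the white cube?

(-2.0, -2.0)

The white cube was at about (7.1, 5.2) and moved to about (5.1, 3.2).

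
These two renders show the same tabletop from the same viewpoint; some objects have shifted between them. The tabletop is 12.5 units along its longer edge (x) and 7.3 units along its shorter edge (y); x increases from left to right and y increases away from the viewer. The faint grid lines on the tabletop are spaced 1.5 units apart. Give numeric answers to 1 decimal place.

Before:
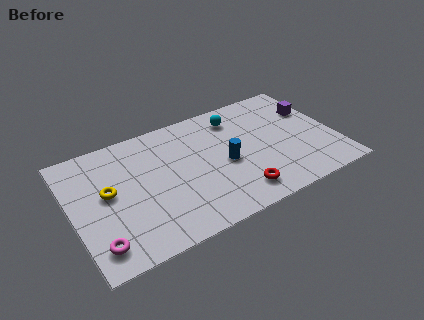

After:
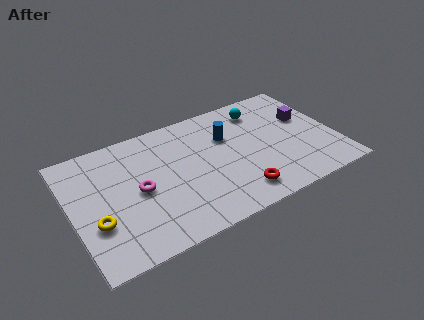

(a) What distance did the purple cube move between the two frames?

0.6

The purple cube was near (11.7, 4.9) before and (11.3, 4.5) after, so it travelled √(0.4² + 0.4²) ≈ 0.6 units.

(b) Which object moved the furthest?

the magenta torus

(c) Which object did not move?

the red torus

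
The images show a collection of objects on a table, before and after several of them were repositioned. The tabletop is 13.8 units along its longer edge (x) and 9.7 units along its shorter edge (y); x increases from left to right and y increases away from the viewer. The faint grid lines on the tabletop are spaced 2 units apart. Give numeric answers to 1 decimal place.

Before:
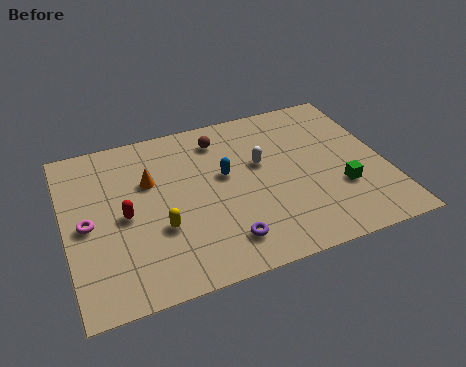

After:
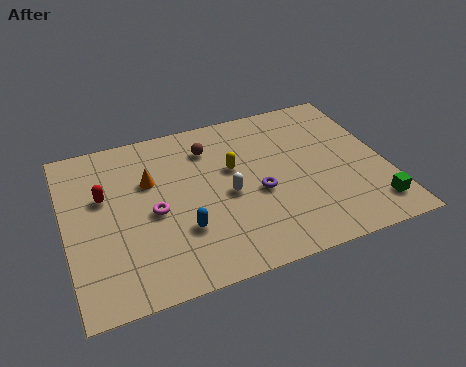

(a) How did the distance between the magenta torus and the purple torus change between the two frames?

-1.8

Before: roughly 6.3 units apart; after: 4.5. That's 1.8 units closer together.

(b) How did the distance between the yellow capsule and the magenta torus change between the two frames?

+0.7

Before: roughly 3.2 units apart; after: 3.9. That's 0.7 units further apart.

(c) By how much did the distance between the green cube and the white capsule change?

+2.5

Before: roughly 4.1 units apart; after: 6.6. That's 2.5 units further apart.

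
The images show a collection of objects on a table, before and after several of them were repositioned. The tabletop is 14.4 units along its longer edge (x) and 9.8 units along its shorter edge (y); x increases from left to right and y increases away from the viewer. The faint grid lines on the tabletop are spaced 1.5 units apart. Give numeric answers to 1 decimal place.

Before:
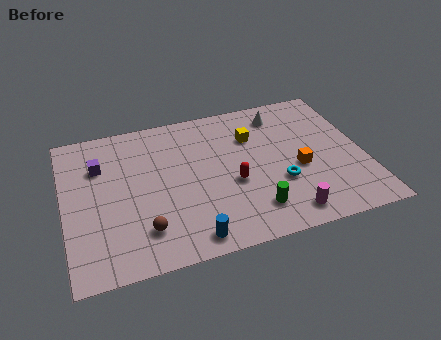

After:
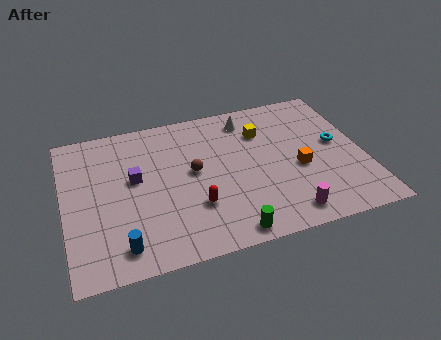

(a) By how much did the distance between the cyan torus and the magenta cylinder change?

+2.8

They were about 2.1 units apart before and 4.9 after — 2.8 units further apart.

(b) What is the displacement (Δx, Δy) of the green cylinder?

(-1.3, -1.1)

The green cylinder was at about (8.8, 2.0) and moved to about (7.5, 0.9).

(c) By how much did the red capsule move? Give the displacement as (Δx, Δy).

(-1.9, -1.0)

The red capsule started near (8.0, 4.0) and ended near (6.1, 3.0).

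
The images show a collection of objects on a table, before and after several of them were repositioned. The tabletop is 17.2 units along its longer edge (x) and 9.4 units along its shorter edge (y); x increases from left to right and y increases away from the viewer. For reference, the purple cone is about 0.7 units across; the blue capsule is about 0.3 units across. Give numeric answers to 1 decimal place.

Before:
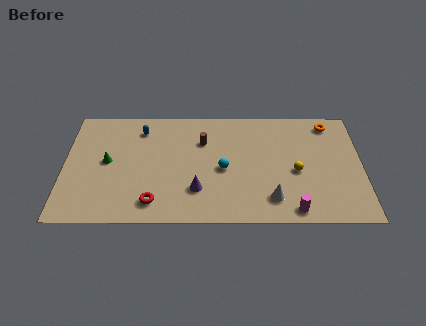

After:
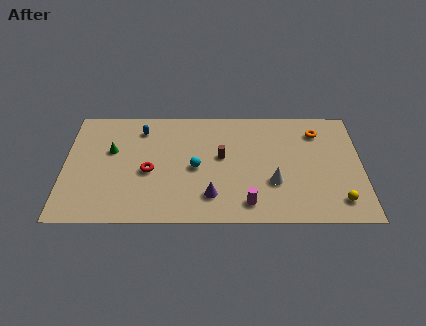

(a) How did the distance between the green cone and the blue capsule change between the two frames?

-0.8

Before: roughly 3.3 units apart; after: 2.5. That's 0.8 units closer together.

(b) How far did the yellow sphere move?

3.4

The yellow sphere moved from about (13.4, 4.1) to (15.8, 1.7), a distance of √(2.4² + 2.4²) ≈ 3.4.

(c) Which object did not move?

the blue capsule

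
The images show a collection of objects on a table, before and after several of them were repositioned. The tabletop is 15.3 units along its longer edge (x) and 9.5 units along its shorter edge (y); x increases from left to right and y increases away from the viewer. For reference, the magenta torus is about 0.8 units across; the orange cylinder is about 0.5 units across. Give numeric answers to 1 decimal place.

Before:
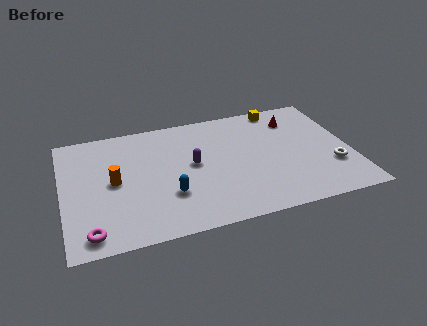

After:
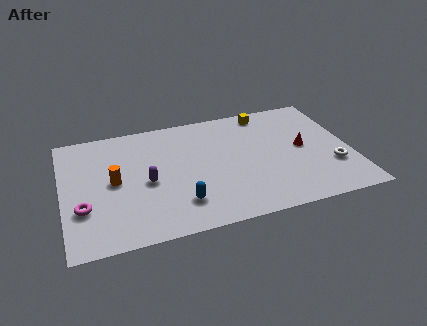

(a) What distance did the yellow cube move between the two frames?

0.8

From (11.9, 8.6) to (11.1, 8.4), the yellow cube covered √(0.8² + 0.2²) ≈ 0.8 units.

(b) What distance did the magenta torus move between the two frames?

1.9

From (1.3, 1.2) to (1.0, 3.1), the magenta torus covered √(0.3² + 1.9²) ≈ 1.9 units.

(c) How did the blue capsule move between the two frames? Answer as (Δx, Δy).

(0.5, -0.8)

The blue capsule was at about (5.5, 3.0) and moved to about (6.0, 2.2).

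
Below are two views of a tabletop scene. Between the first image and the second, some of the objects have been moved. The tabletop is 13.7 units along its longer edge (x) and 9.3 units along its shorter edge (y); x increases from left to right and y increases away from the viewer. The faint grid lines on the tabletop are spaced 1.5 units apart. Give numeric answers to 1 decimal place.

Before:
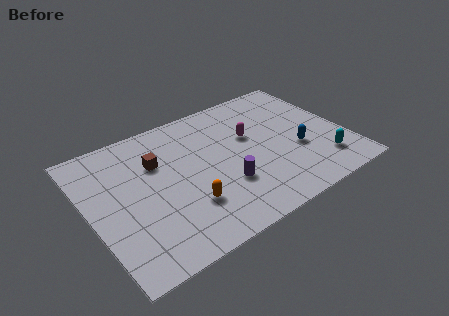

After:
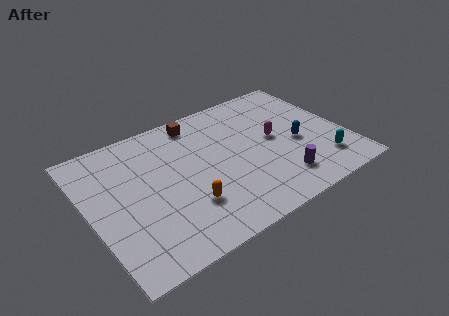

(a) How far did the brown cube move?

3.1

The brown cube moved from about (3.8, 6.3) to (6.3, 8.1), a distance of √(2.5² + 1.8²) ≈ 3.1.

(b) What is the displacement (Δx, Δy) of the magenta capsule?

(1.2, -0.8)

From the two frames, the magenta capsule sits at roughly (8.8, 5.7) before and (10.0, 4.9) after.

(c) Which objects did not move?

the cyan capsule and the orange capsule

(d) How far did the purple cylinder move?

3.0

The purple cylinder was near (6.9, 3.0) before and (9.7, 1.9) after, so it travelled √(2.8² + 1.1²) ≈ 3.0 units.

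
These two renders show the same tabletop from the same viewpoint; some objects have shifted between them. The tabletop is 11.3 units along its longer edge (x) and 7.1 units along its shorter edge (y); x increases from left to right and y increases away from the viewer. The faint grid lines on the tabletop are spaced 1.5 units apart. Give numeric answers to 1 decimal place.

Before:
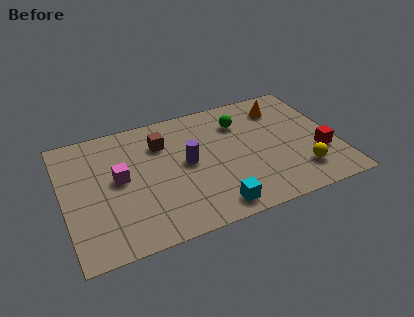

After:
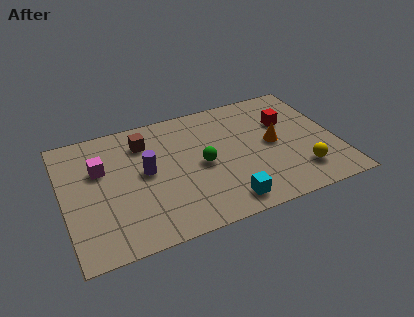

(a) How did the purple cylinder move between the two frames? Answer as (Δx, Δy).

(-1.7, 0.1)

The purple cylinder started near (5.1, 3.7) and ended near (3.4, 3.8).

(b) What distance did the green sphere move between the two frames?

2.6

From (7.5, 5.3) to (5.7, 3.4), the green sphere covered √(1.8² + 1.9²) ≈ 2.6 units.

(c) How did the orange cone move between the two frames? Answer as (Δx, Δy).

(-0.6, -2.0)

The orange cone was at about (9.3, 5.6) and moved to about (8.7, 3.6).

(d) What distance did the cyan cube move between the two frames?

0.5

The cyan cube moved from about (5.9, 0.9) to (6.4, 1.0), a distance of √(0.5² + 0.1²) ≈ 0.5.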